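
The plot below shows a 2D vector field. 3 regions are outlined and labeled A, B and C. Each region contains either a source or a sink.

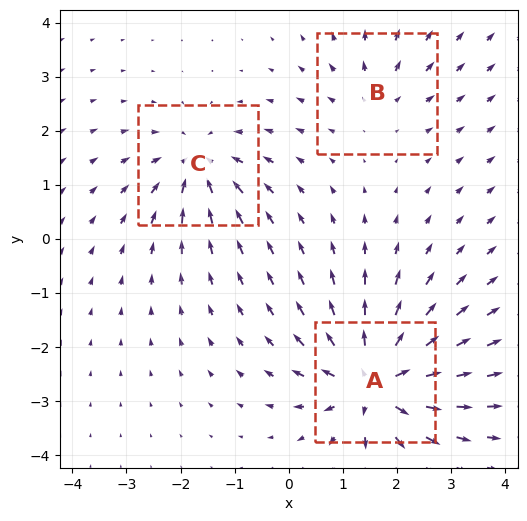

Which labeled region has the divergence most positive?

A

Divergence at each region's feature centre — A: about +6, B: about +2, C: about -4. Region A is most positive.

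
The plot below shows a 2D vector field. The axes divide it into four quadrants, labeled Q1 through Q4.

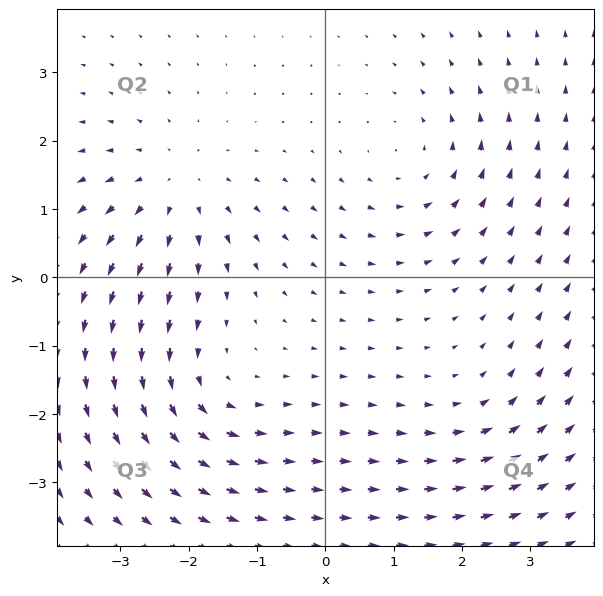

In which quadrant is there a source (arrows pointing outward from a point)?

Q2

The source sits at approximately (-2.2, 1.3), which lies in quadrant Q2. The divergence there is about +4, positive as expected for a source.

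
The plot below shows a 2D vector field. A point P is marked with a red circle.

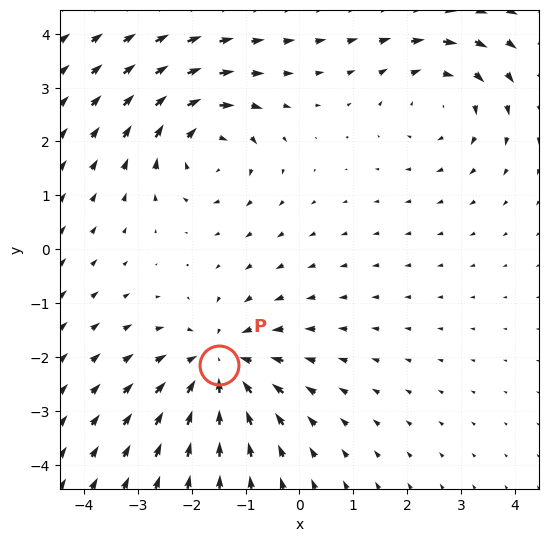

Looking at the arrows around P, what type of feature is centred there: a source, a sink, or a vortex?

sink

At P (-1.5, -2.1) the arrows converge inward. Divergence about -4, curl ≈0 — negative divergence with near-zero curl is a sink.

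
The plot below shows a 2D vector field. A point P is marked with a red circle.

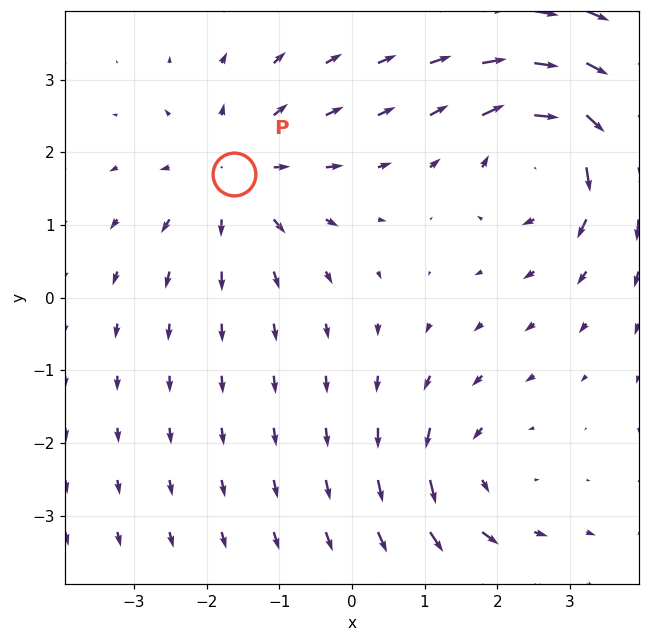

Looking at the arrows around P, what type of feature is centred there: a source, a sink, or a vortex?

At P (-1.6, 1.7) the arrows spread outward. Divergence about +3, curl ≈0 — positive divergence with near-zero curl is a source.

source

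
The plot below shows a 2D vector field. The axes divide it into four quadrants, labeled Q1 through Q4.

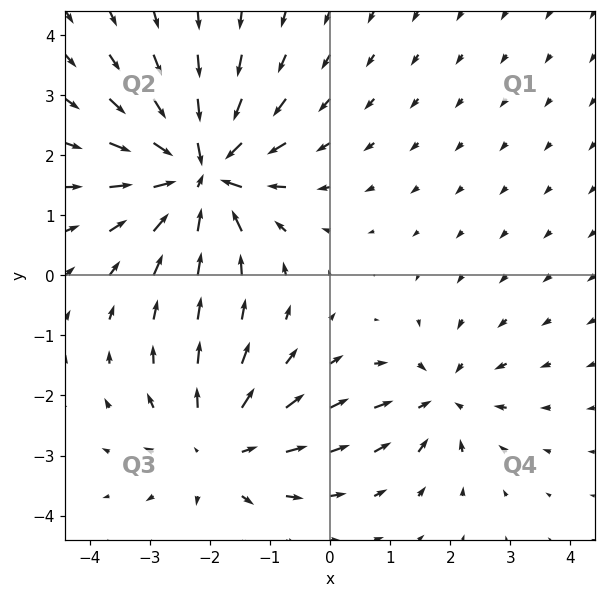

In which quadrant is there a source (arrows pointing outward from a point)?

Q3

The source sits at approximately (-1.9, -2.9), which lies in quadrant Q3. The divergence there is about +3, positive as expected for a source.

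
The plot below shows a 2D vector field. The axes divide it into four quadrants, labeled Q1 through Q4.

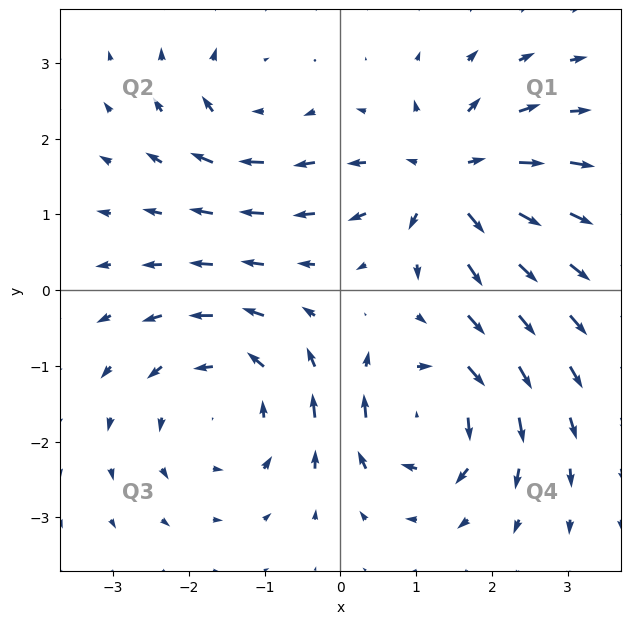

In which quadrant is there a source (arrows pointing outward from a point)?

Q1

The source sits at approximately (1.4, 1.5), which lies in quadrant Q1. The divergence there is about +6, positive as expected for a source.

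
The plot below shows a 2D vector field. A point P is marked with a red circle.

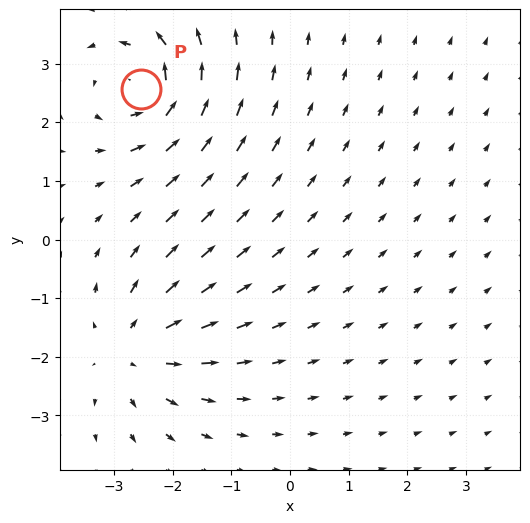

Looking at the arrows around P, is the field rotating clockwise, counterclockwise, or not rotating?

counterclockwise

Near P at (-2.5, 2.6) the arrows circulate counterclockwise. The curl (z-component) there is about +6; positive curl means counterclockwise rotation.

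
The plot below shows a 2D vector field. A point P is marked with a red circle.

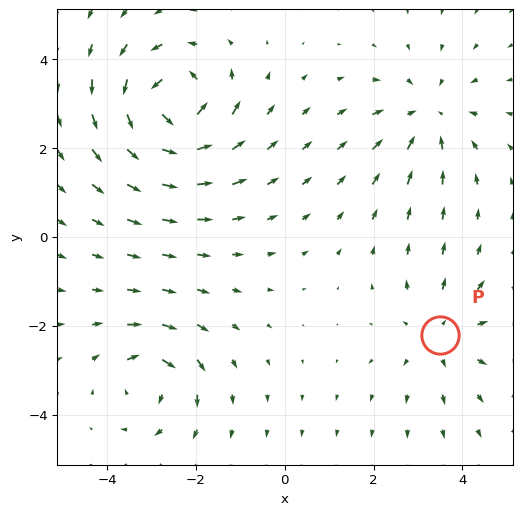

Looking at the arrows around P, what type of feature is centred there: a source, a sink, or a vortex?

At P (3.5, -2.2) the arrows spread outward. Divergence about +2, curl ≈0 — positive divergence with near-zero curl is a source.

source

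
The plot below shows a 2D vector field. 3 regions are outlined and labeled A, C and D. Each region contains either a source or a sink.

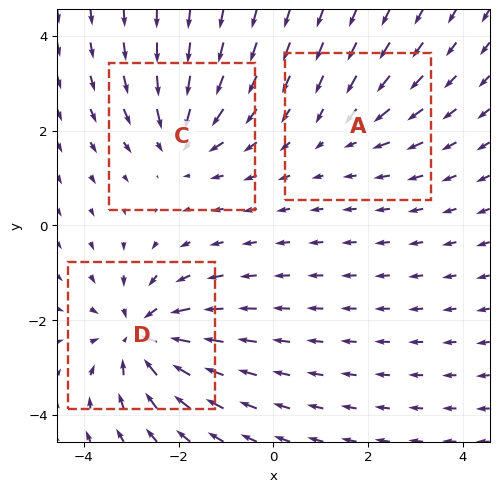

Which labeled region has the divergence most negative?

D

Divergence at each region's feature centre — A: about -2, C: about -3, D: about -5. Region D is most negative.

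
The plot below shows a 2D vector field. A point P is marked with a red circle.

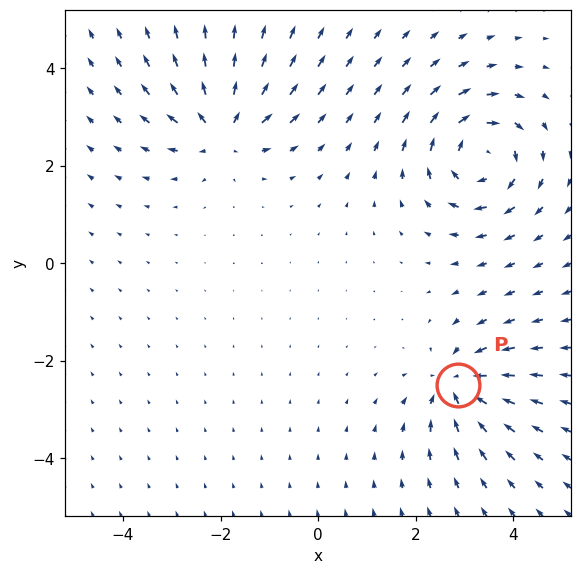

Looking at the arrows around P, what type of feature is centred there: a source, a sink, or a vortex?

At P (2.9, -2.5) the arrows converge inward. Divergence about -4, curl ≈0 — negative divergence with near-zero curl is a sink.

sink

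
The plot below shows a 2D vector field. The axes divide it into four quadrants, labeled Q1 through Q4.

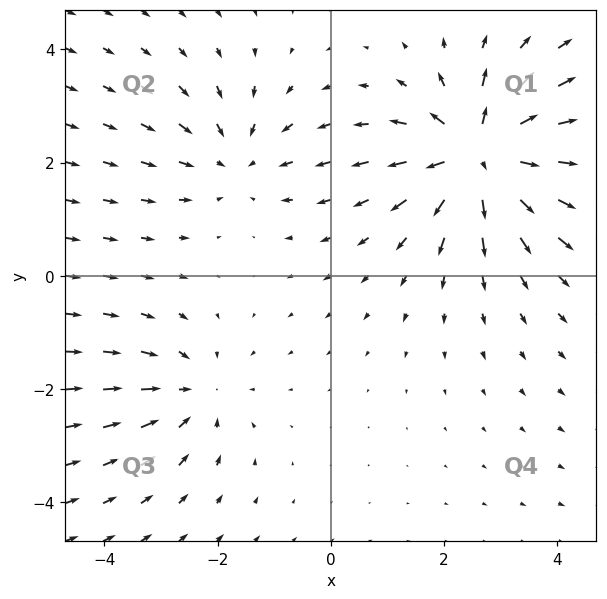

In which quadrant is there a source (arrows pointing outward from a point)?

Q1

The source sits at approximately (2.7, 2.1), which lies in quadrant Q1. The divergence there is about +6, positive as expected for a source.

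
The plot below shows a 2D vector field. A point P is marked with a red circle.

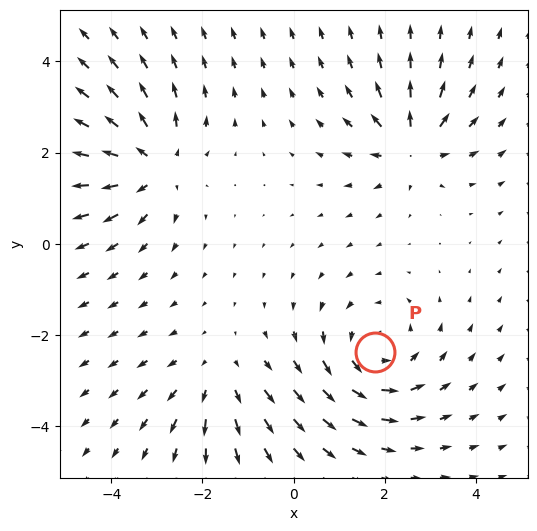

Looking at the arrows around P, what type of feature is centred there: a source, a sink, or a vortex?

At P (1.8, -2.4) the arrows circulate counterclockwise. Divergence ≈0, curl about +4 — near-zero divergence with nonzero curl is a vortex.

vortex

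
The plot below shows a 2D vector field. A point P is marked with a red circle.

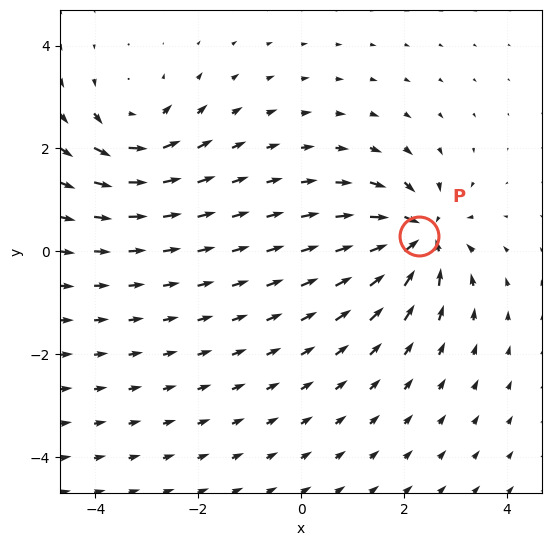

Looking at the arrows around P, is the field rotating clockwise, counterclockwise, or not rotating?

Near P at (2.3, 0.3) the arrows show no circulation. The curl there is ≈0.

not rotating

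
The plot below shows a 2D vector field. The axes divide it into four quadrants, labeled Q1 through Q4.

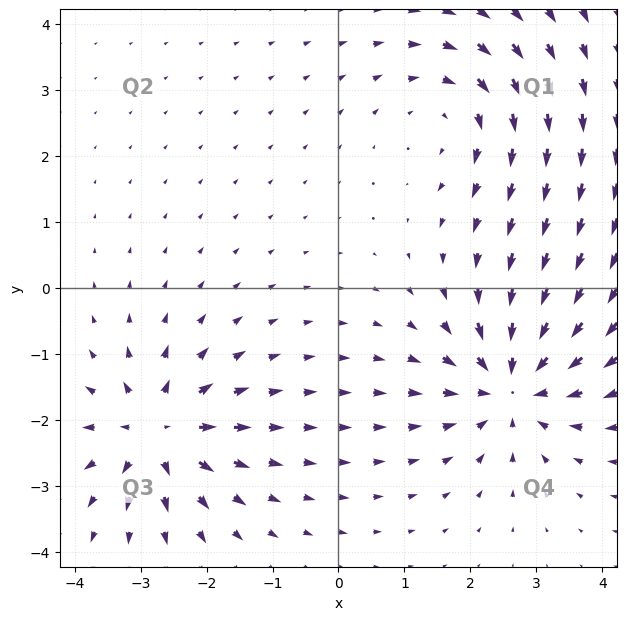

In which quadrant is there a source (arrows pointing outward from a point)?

Q3

The source sits at approximately (-2.7, -2.2), which lies in quadrant Q3. The divergence there is about +6, positive as expected for a source.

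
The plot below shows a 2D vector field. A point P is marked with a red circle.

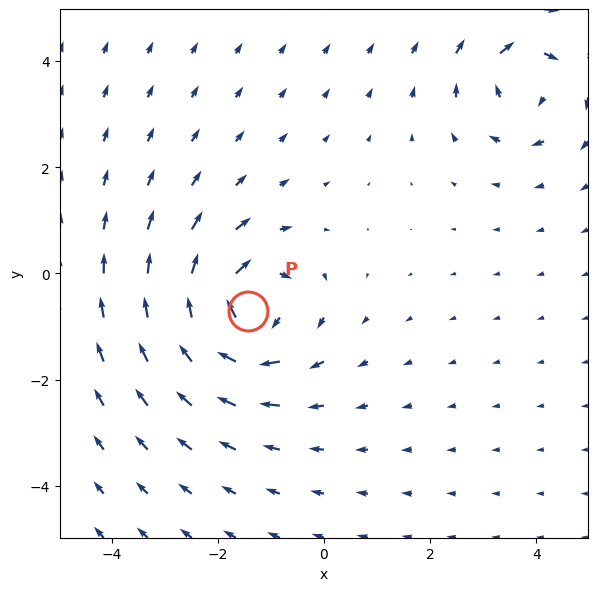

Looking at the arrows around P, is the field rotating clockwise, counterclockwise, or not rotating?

clockwise

Near P at (-1.4, -0.7) the arrows circulate clockwise. The curl (z-component) there is about -4; negative curl means clockwise rotation.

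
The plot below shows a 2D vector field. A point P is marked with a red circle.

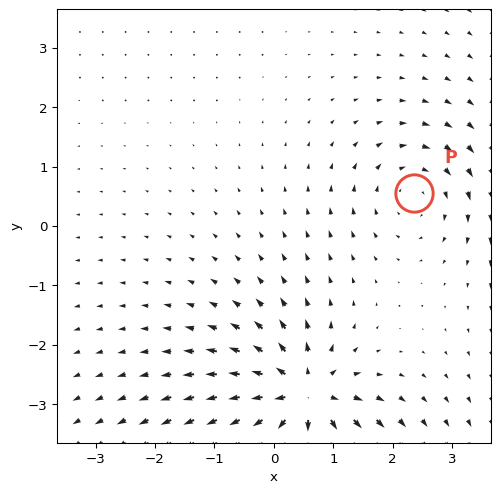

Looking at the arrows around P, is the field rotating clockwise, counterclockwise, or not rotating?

clockwise

Near P at (2.4, 0.6) the arrows circulate clockwise. The curl (z-component) there is about -3; negative curl means clockwise rotation.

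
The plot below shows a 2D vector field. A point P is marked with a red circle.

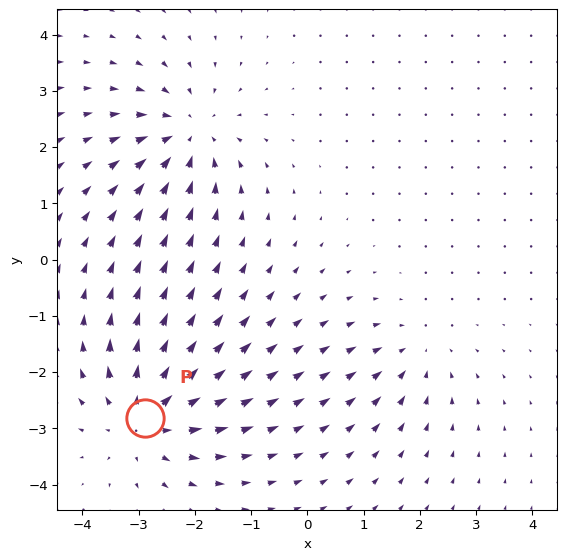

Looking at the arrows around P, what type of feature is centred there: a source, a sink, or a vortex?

At P (-2.9, -2.8) the arrows spread outward. Divergence about +5, curl ≈0 — positive divergence with near-zero curl is a source.

source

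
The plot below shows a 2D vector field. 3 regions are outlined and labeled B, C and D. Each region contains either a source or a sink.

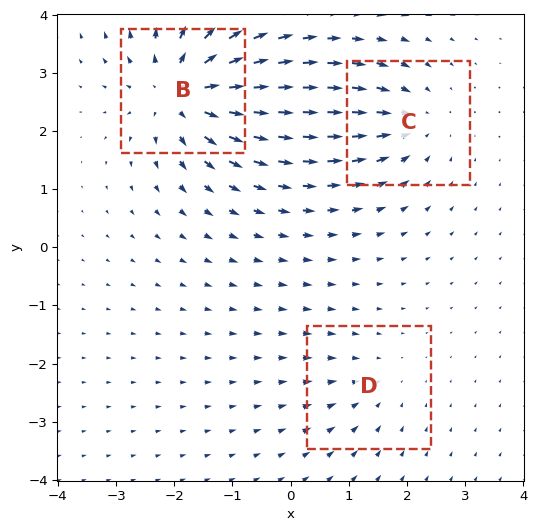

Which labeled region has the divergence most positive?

B

Divergence at each region's feature centre — B: about +6, C: about -3, D: about -2. Region B is most positive.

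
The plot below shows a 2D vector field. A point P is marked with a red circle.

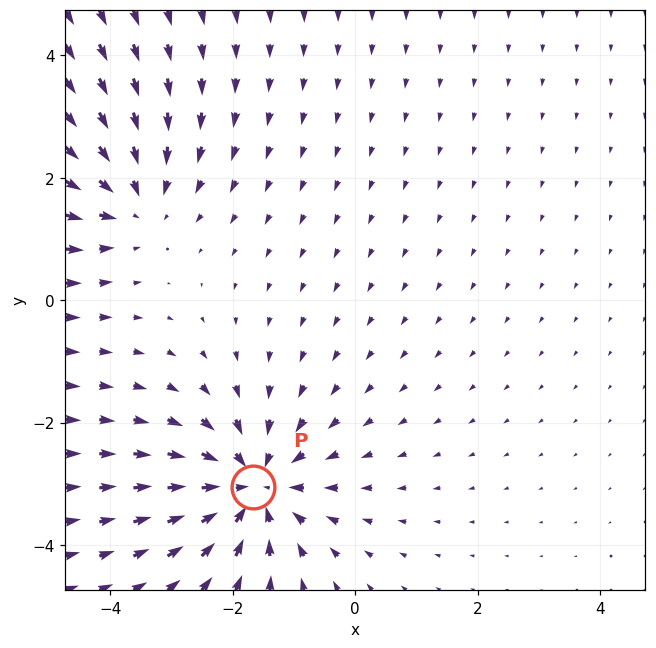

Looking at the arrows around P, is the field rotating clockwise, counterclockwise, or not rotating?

not rotating

Near P at (-1.7, -3.1) the arrows show no circulation. The curl there is ≈0.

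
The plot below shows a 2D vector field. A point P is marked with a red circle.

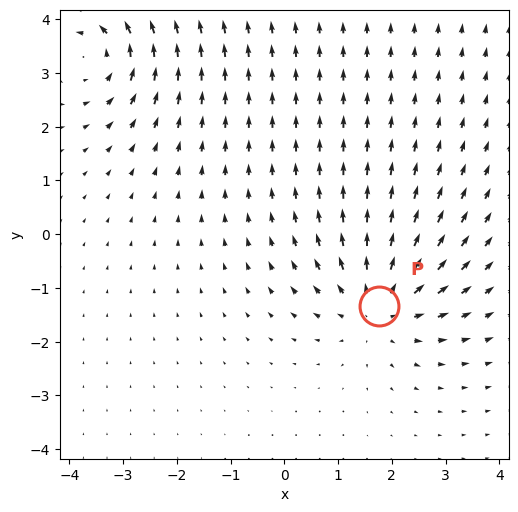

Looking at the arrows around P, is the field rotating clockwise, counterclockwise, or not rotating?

Near P at (1.8, -1.3) the arrows show no circulation. The curl there is ≈0.

not rotating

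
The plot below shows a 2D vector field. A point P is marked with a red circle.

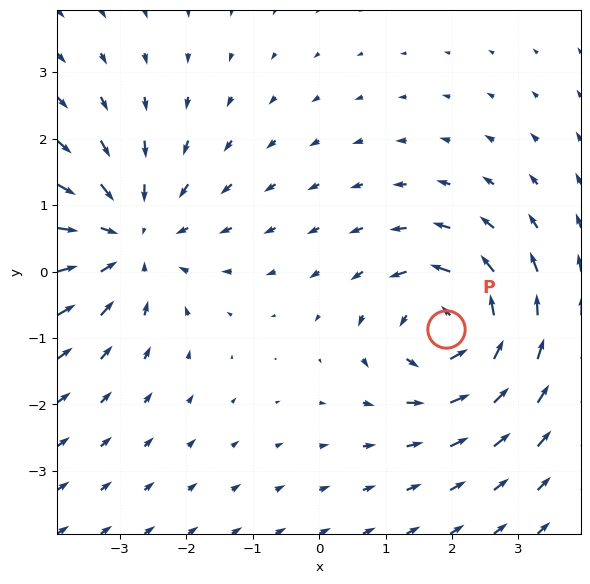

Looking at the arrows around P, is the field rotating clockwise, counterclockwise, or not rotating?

Near P at (1.9, -0.9) the arrows circulate counterclockwise. The curl (z-component) there is about +4; positive curl means counterclockwise rotation.

counterclockwise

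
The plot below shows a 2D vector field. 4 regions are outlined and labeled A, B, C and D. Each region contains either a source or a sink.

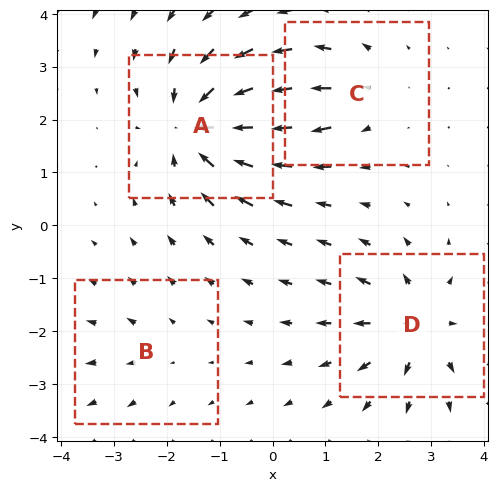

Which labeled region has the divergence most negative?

Divergence at each region's feature centre — A: about -8, B: about +2, C: about +4, D: about +6. Region A is most negative.

A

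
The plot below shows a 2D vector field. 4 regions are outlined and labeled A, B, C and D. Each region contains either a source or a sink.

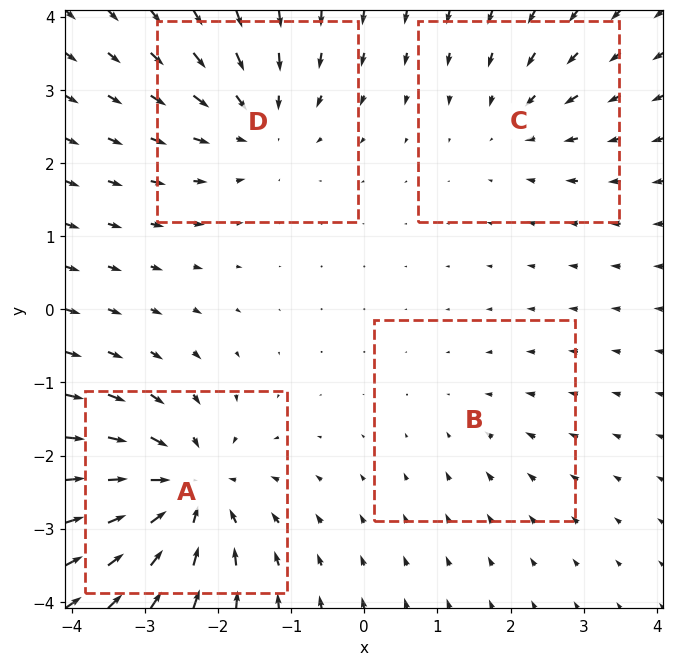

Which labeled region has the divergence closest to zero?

Divergence at each region's feature centre — A: about -8, B: about -2, C: about -4, D: about -5. Region B is closest to zero.

B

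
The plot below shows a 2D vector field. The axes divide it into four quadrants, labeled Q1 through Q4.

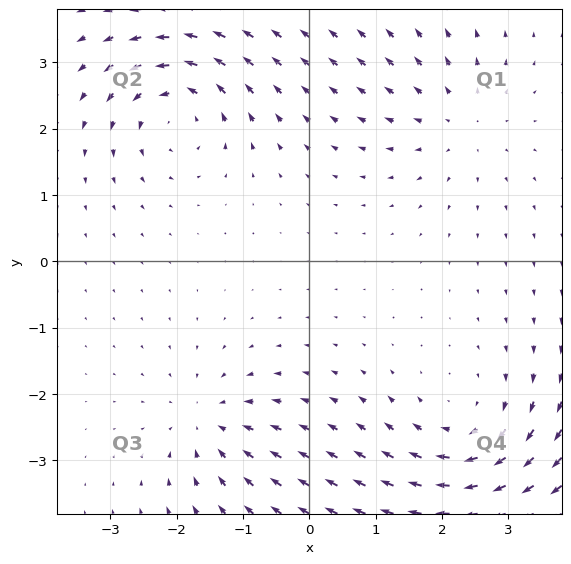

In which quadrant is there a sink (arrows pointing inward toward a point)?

Q3

The sink sits at approximately (-1.5, -2.5), which lies in quadrant Q3. The divergence there is about -4, negative as expected for a sink.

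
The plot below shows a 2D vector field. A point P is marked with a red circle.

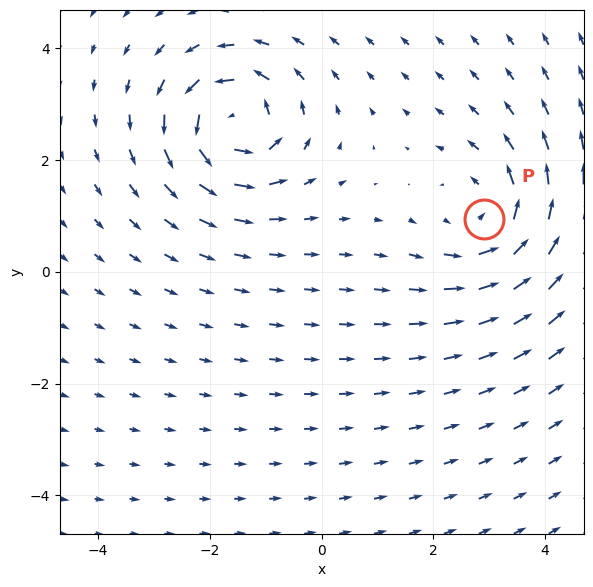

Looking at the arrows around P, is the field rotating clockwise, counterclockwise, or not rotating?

Near P at (2.9, 1.0) the arrows circulate counterclockwise. The curl (z-component) there is about +3; positive curl means counterclockwise rotation.

counterclockwise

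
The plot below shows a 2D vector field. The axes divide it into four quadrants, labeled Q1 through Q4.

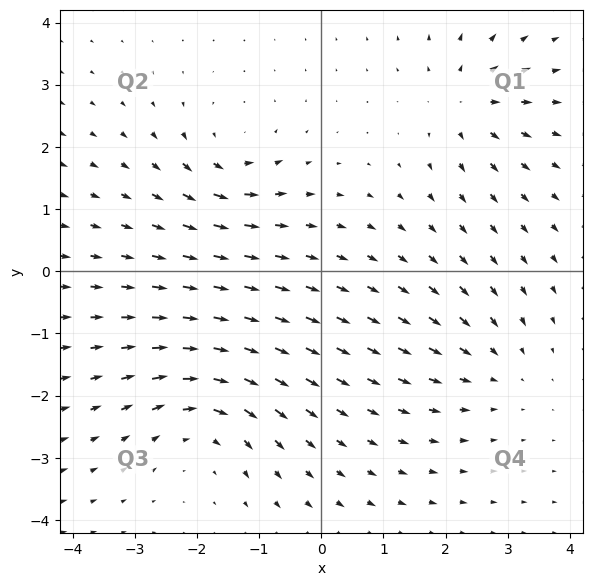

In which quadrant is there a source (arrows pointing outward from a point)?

The source sits at approximately (2.3, 2.7), which lies in quadrant Q1. The divergence there is about +4, positive as expected for a source.

Q1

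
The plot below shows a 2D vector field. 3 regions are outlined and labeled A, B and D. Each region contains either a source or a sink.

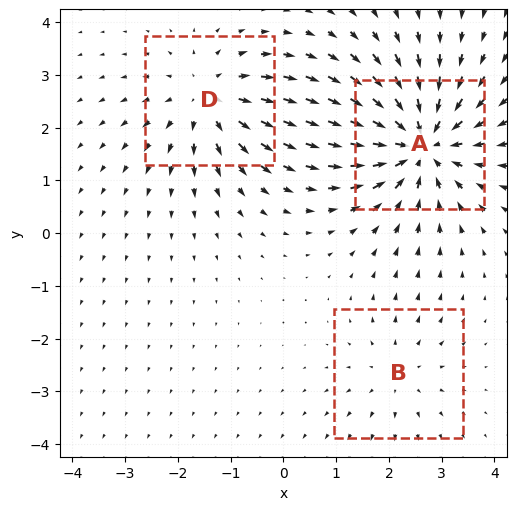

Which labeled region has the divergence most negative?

Divergence at each region's feature centre — A: about -5, B: about +2, D: about +3. Region A is most negative.

A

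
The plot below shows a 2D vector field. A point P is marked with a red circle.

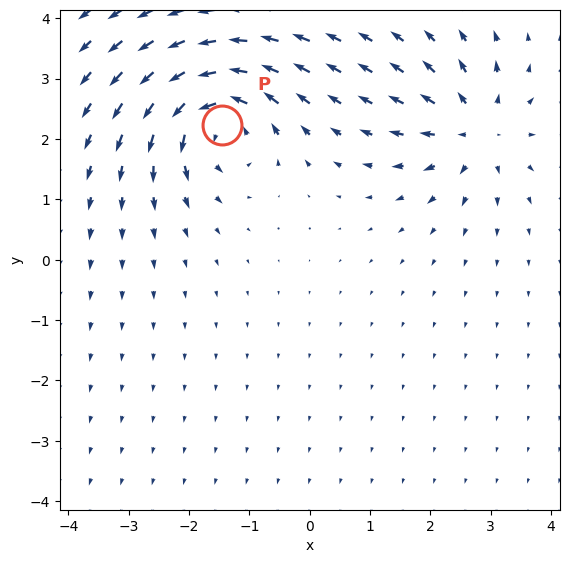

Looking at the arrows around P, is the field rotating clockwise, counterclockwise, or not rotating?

counterclockwise

Near P at (-1.5, 2.2) the arrows circulate counterclockwise. The curl (z-component) there is about +5; positive curl means counterclockwise rotation.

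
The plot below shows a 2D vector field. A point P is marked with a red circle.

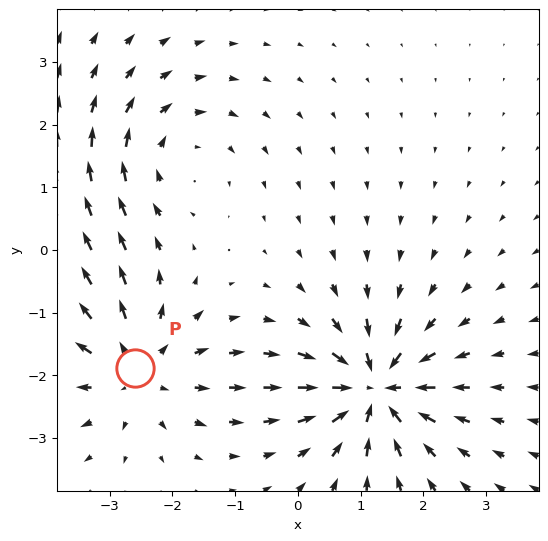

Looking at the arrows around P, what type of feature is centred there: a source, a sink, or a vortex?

At P (-2.6, -1.9) the arrows spread outward. Divergence about +4, curl ≈0 — positive divergence with near-zero curl is a source.

source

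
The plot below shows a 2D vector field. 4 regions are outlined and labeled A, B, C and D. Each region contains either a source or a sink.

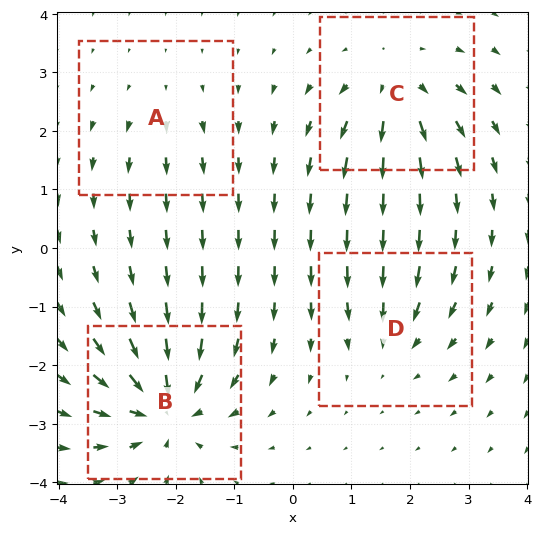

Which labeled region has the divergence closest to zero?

Divergence at each region's feature centre — A: about +2, B: about -7, C: about +5, D: about -3. Region A is closest to zero.

A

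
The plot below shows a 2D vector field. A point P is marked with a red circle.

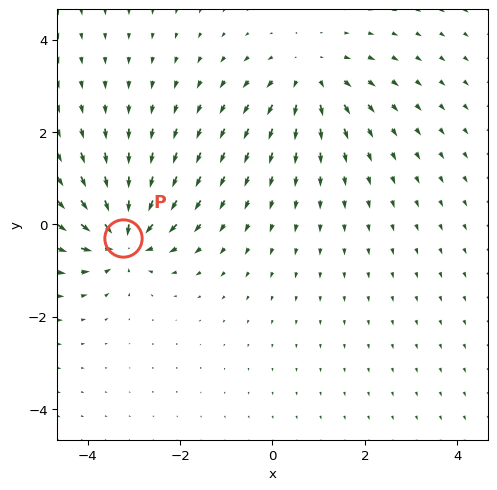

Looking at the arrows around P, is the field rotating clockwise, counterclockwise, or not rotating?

Near P at (-3.2, -0.3) the arrows show no circulation. The curl there is ≈0.

not rotating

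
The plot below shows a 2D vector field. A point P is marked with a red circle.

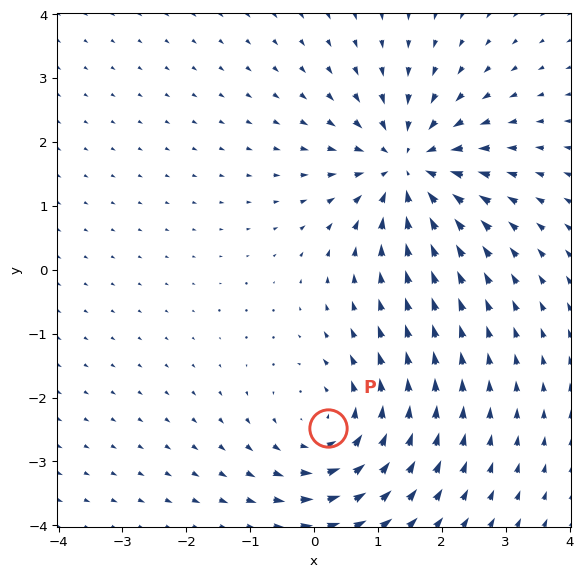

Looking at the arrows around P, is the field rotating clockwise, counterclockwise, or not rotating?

Near P at (0.2, -2.5) the arrows circulate counterclockwise. The curl (z-component) there is about +3; positive curl means counterclockwise rotation.

counterclockwise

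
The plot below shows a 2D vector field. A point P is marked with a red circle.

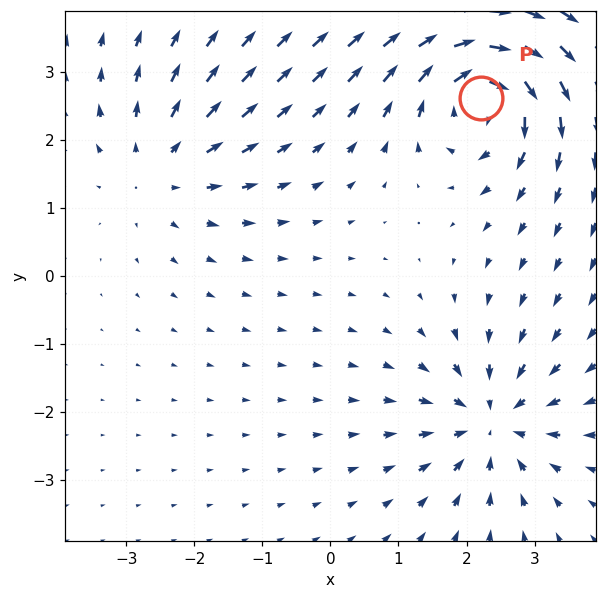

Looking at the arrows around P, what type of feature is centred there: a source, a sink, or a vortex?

vortex

At P (2.2, 2.6) the arrows circulate clockwise. Divergence ≈0, curl about -6 — near-zero divergence with nonzero curl is a vortex.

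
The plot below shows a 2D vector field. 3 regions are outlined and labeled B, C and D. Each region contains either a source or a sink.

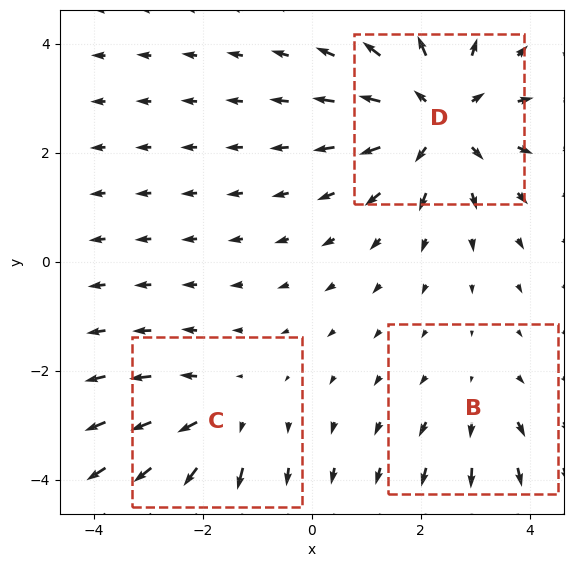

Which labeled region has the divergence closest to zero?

Divergence at each region's feature centre — B: about +2, C: about +3, D: about +4. Region B is closest to zero.

B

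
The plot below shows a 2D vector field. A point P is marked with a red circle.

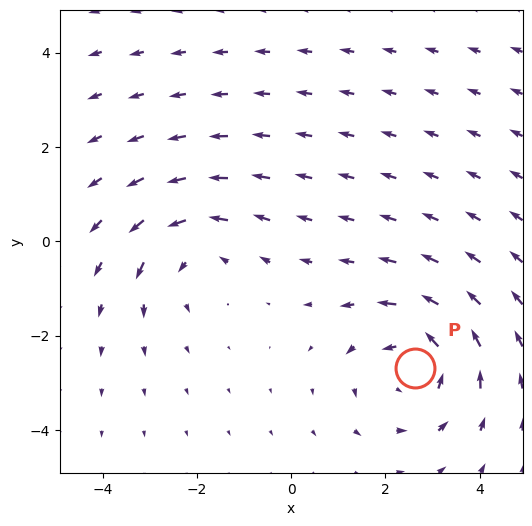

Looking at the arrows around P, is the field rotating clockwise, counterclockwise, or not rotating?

counterclockwise

Near P at (2.6, -2.7) the arrows circulate counterclockwise. The curl (z-component) there is about +4; positive curl means counterclockwise rotation.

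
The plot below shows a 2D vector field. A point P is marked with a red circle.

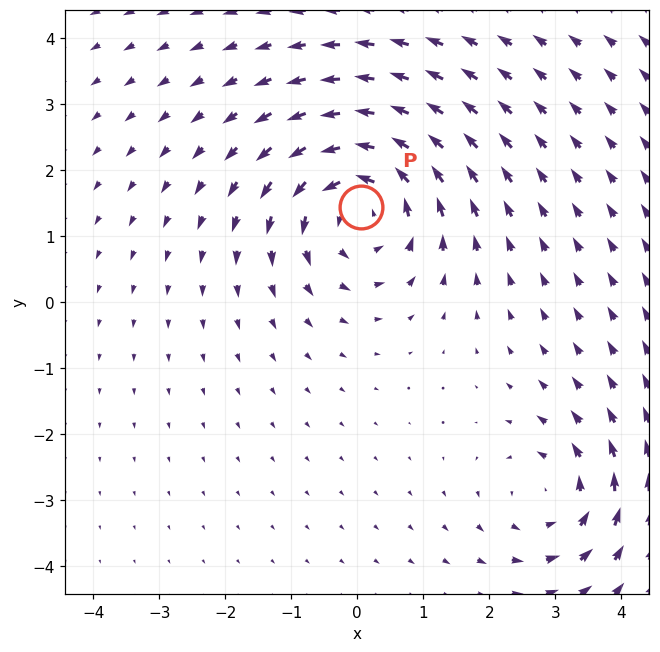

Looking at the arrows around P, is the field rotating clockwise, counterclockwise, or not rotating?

counterclockwise

Near P at (0.1, 1.4) the arrows circulate counterclockwise. The curl (z-component) there is about +4; positive curl means counterclockwise rotation.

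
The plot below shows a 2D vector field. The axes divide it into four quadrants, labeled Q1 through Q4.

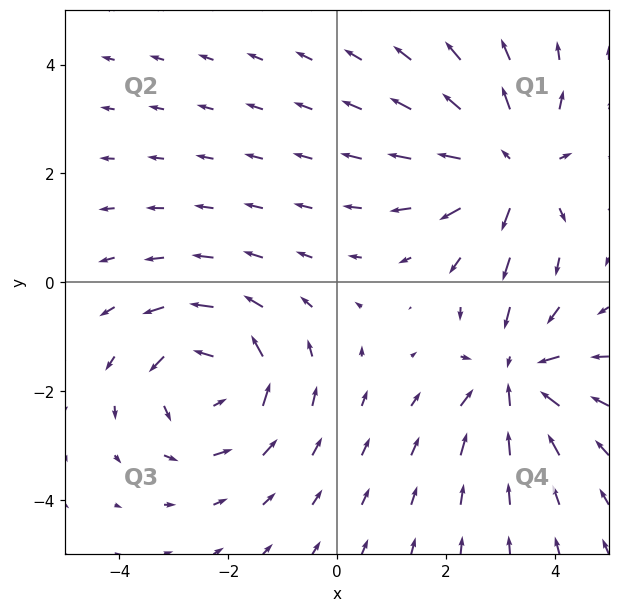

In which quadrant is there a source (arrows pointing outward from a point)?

The source sits at approximately (3.2, 2.1), which lies in quadrant Q1. The divergence there is about +5, positive as expected for a source.

Q1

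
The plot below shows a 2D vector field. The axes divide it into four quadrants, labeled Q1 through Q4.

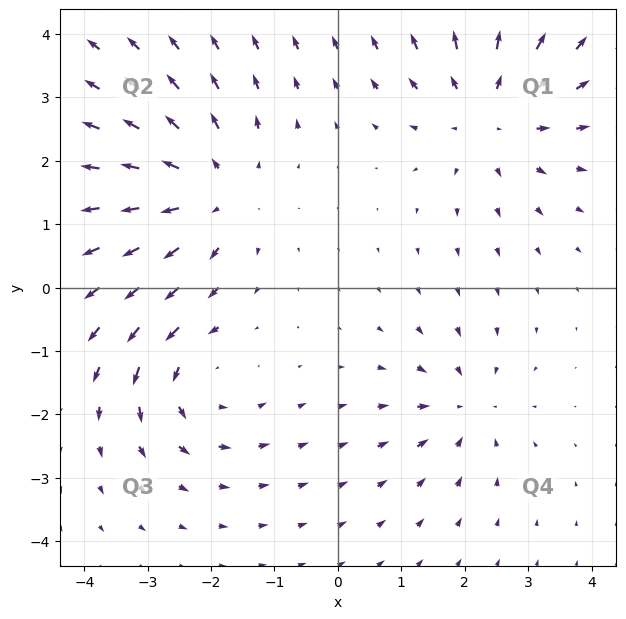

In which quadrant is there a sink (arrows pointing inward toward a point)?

The sink sits at approximately (2.0, -1.9), which lies in quadrant Q4. The divergence there is about -3, negative as expected for a sink.

Q4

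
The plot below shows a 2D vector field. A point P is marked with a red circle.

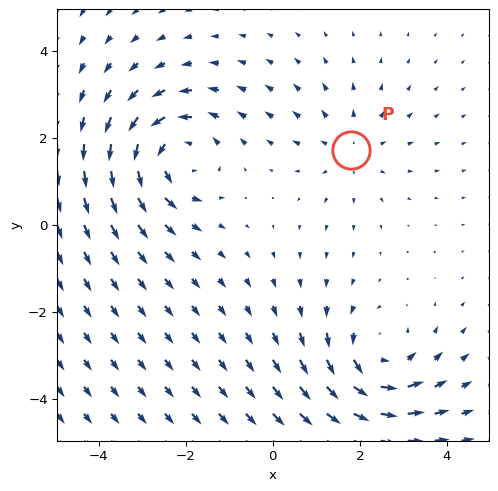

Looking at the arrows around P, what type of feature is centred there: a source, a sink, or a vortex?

At P (1.8, 1.7) the arrows spread outward. Divergence about +2, curl ≈0 — positive divergence with near-zero curl is a source.

source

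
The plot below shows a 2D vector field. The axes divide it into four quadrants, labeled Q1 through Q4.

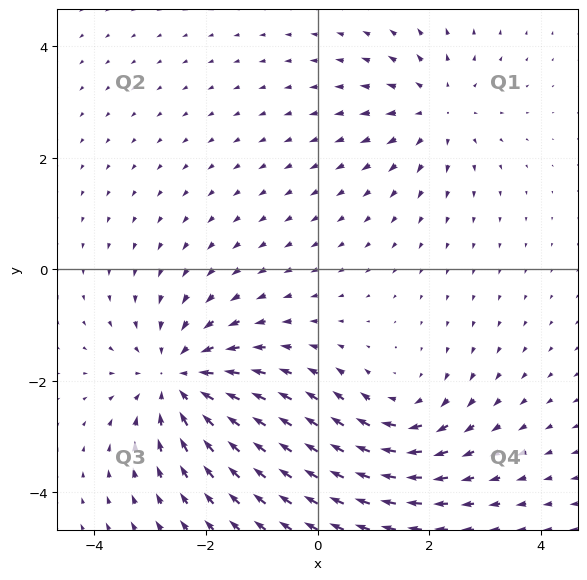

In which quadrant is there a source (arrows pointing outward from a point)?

Q1

The source sits at approximately (2.1, 2.8), which lies in quadrant Q1. The divergence there is about +3, positive as expected for a source.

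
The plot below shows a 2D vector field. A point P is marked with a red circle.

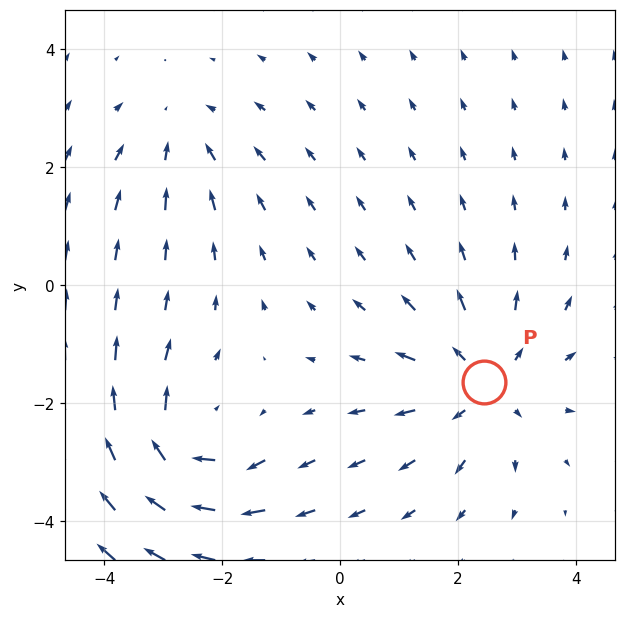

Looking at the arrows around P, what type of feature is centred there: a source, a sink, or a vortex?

At P (2.4, -1.6) the arrows spread outward. Divergence about +4, curl ≈0 — positive divergence with near-zero curl is a source.

source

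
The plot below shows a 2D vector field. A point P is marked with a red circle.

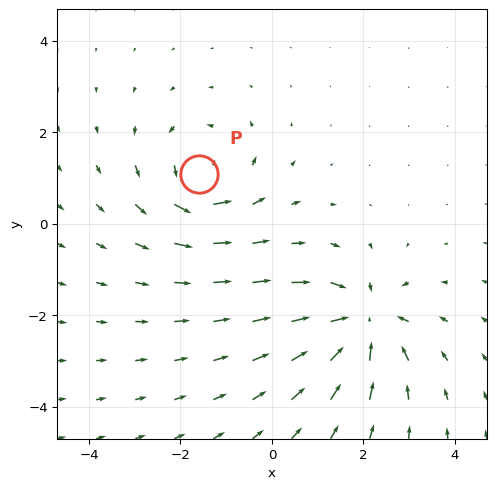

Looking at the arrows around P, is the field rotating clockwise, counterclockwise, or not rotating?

Near P at (-1.6, 1.1) the arrows circulate counterclockwise. The curl (z-component) there is about +4; positive curl means counterclockwise rotation.

counterclockwise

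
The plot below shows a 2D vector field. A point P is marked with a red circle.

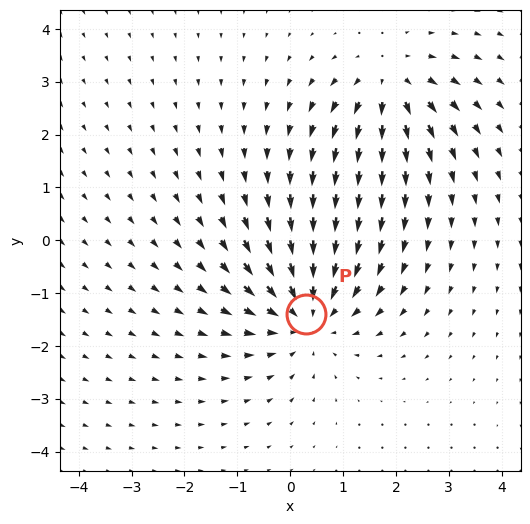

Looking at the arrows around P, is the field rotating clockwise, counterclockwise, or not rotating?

Near P at (0.3, -1.4) the arrows show no circulation. The curl there is ≈0.

not rotating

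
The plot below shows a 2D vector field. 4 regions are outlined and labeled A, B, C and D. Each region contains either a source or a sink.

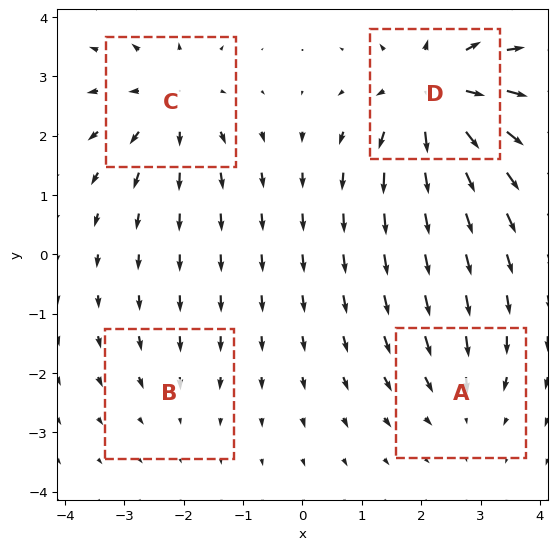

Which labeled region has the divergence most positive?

D

Divergence at each region's feature centre — A: about -3, B: about -2, C: about +4, D: about +7. Region D is most positive.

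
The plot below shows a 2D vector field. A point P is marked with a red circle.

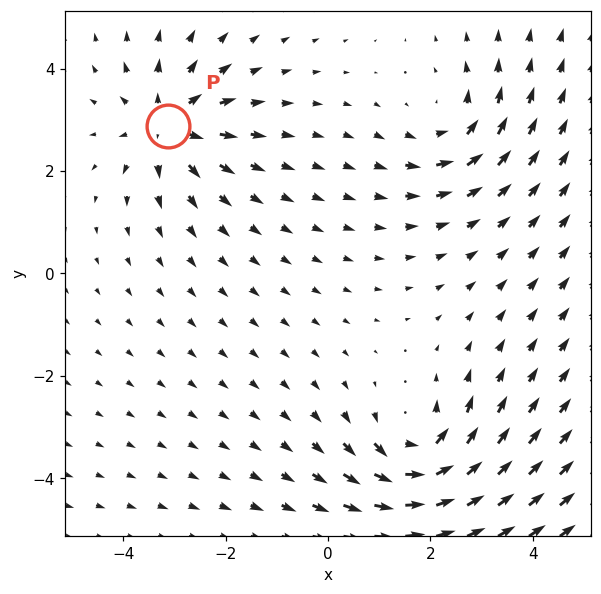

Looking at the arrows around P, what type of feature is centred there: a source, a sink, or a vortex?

At P (-3.1, 2.9) the arrows spread outward. Divergence about +4, curl ≈0 — positive divergence with near-zero curl is a source.

source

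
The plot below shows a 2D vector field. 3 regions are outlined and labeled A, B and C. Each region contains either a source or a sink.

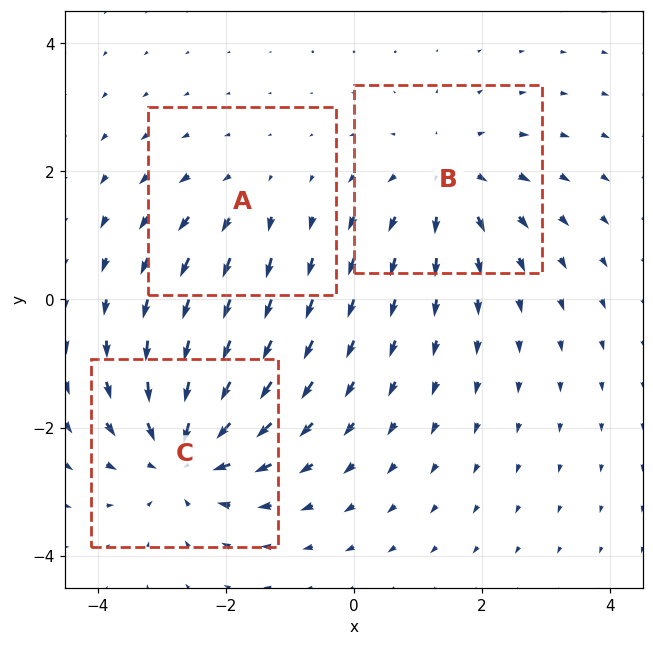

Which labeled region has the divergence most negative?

Divergence at each region's feature centre — A: about +2, B: about +3, C: about -5. Region C is most negative.

C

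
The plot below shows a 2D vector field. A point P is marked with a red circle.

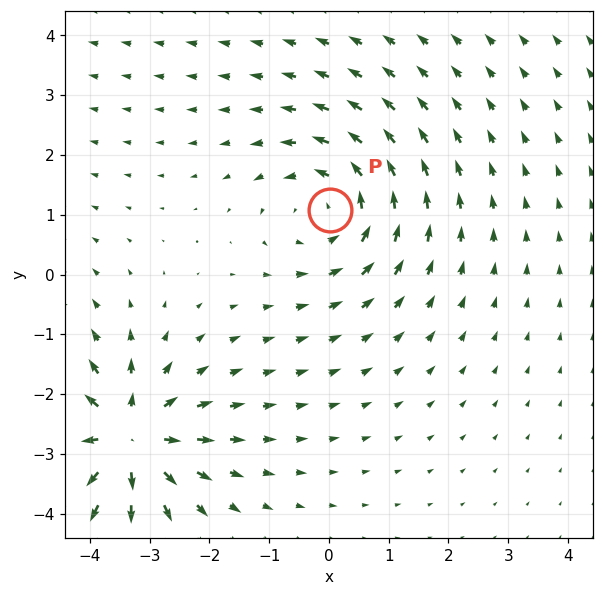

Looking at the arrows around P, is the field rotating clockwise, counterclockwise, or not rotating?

counterclockwise

Near P at (0.0, 1.1) the arrows circulate counterclockwise. The curl (z-component) there is about +4; positive curl means counterclockwise rotation.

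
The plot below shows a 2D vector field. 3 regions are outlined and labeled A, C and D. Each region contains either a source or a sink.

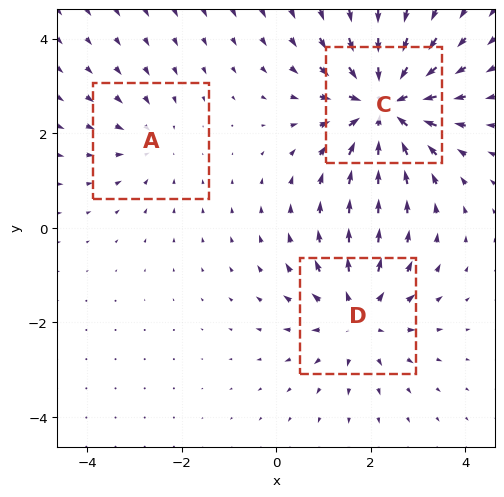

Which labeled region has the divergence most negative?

Divergence at each region's feature centre — A: about -2, C: about -4, D: about +3. Region C is most negative.

C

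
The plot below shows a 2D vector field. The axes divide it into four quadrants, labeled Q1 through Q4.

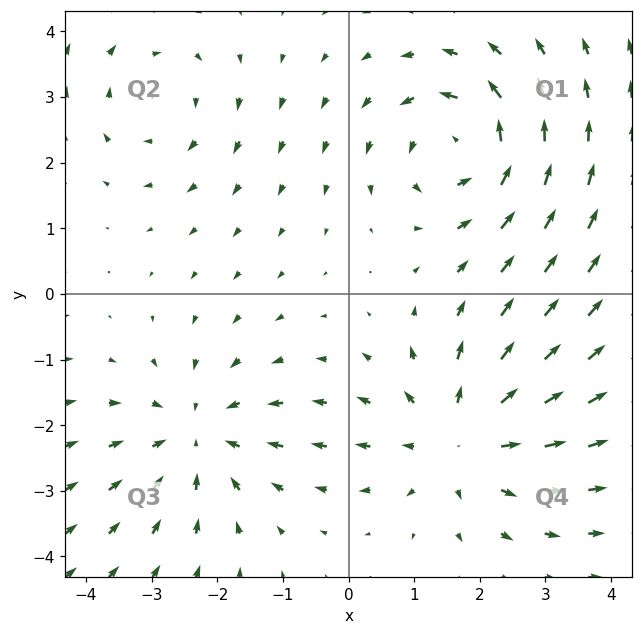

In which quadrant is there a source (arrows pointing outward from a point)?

The source sits at approximately (1.7, -2.2), which lies in quadrant Q4. The divergence there is about +3, positive as expected for a source.

Q4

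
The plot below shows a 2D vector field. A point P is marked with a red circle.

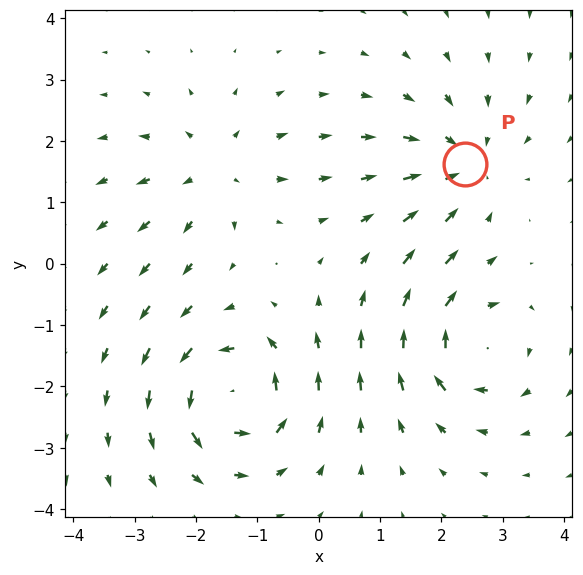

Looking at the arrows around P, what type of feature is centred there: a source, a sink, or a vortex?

sink

At P (2.4, 1.6) the arrows converge inward. Divergence about -4, curl ≈0 — negative divergence with near-zero curl is a sink.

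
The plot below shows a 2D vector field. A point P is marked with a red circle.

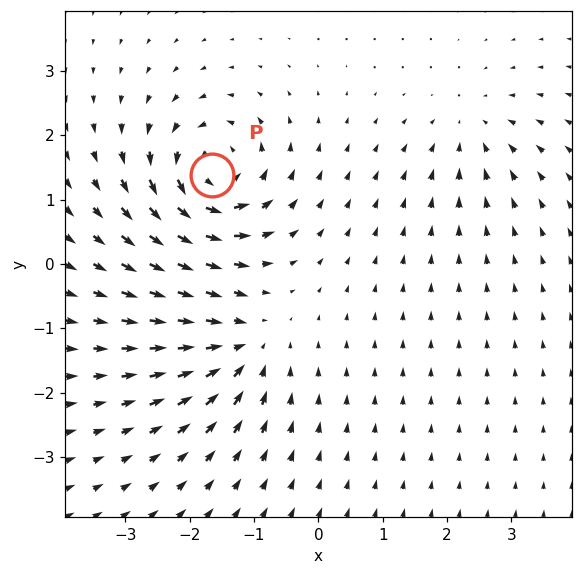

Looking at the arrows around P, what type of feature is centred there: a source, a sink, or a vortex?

vortex

At P (-1.6, 1.4) the arrows circulate counterclockwise. Divergence ≈0, curl about +7 — near-zero divergence with nonzero curl is a vortex.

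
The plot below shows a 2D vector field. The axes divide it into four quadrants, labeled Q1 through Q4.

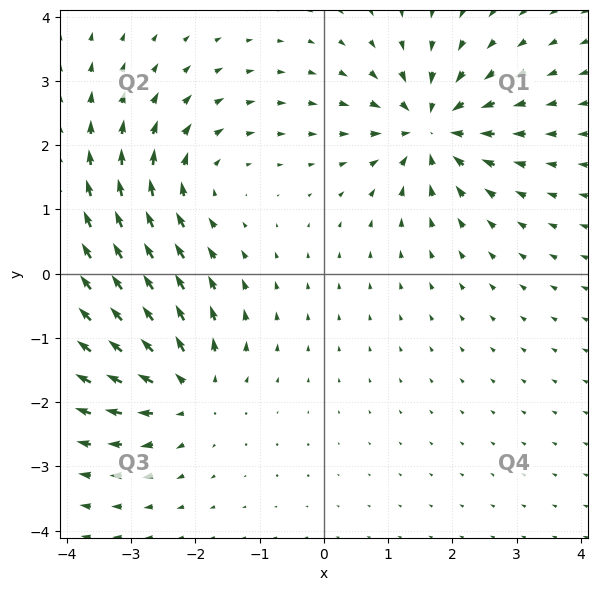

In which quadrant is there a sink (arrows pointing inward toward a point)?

The sink sits at approximately (1.7, 2.3), which lies in quadrant Q1. The divergence there is about -6, negative as expected for a sink.

Q1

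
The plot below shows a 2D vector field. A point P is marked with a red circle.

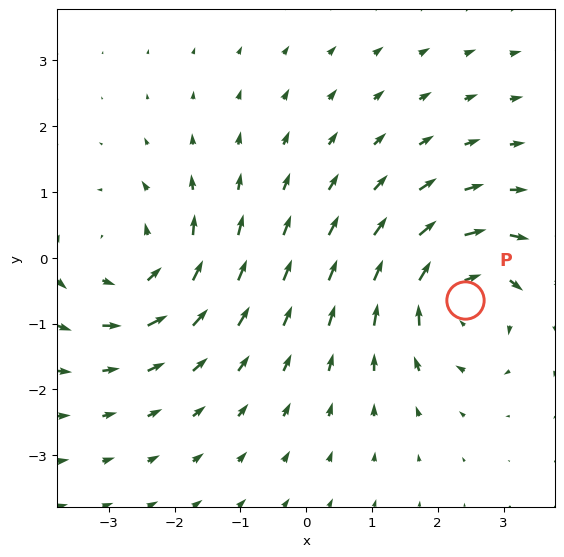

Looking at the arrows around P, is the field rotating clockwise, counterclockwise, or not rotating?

clockwise

Near P at (2.4, -0.6) the arrows circulate clockwise. The curl (z-component) there is about -5; negative curl means clockwise rotation.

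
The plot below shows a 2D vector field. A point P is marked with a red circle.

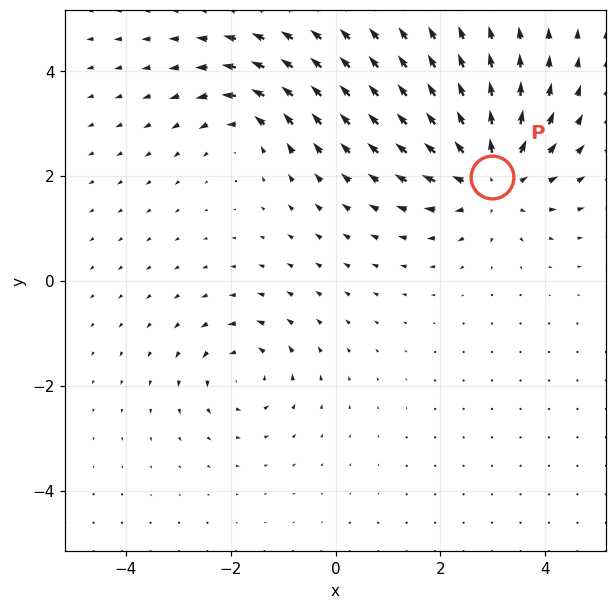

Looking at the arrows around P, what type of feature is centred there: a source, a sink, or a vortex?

At P (3.0, 2.0) the arrows spread outward. Divergence about +5, curl ≈0 — positive divergence with near-zero curl is a source.

source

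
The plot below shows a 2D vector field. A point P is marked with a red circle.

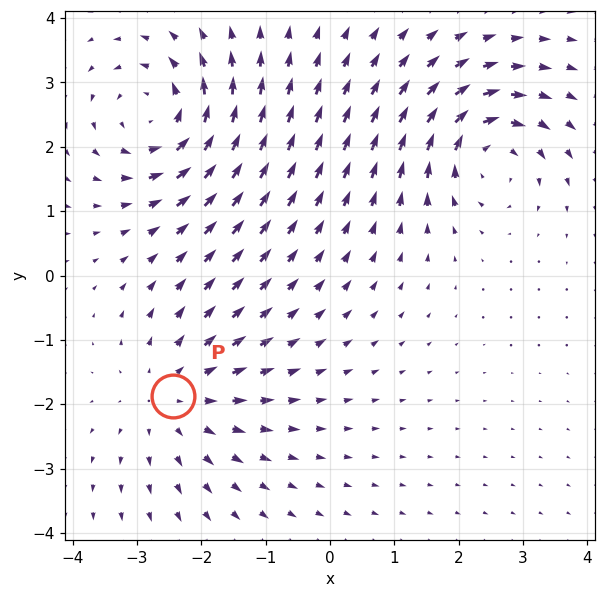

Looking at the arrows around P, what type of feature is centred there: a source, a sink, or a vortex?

source

At P (-2.4, -1.9) the arrows spread outward. Divergence about +3, curl ≈0 — positive divergence with near-zero curl is a source.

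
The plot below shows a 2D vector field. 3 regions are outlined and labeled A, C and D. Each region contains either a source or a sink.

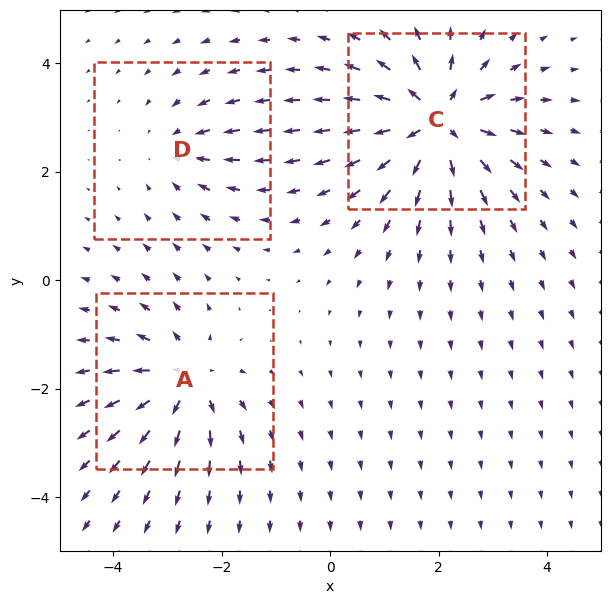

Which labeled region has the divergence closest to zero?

D

Divergence at each region's feature centre — A: about +4, C: about +6, D: about -2. Region D is closest to zero.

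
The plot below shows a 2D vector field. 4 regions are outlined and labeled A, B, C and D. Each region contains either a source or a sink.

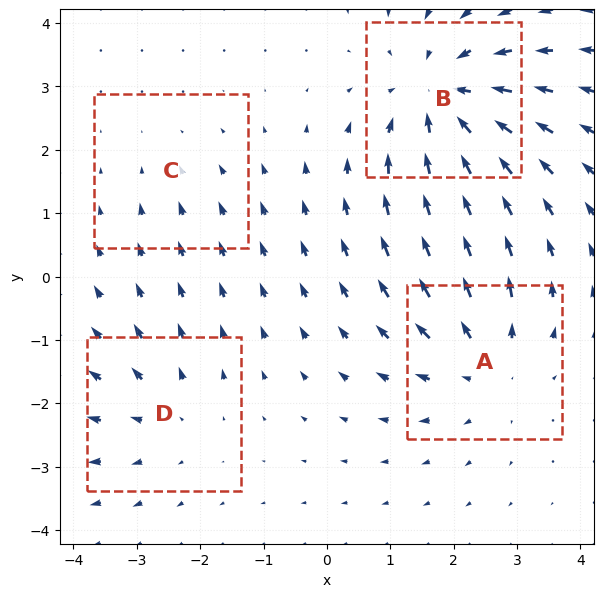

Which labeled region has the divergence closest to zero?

C

Divergence at each region's feature centre — A: about +4, B: about -6, C: about -2, D: about +3. Region C is closest to zero.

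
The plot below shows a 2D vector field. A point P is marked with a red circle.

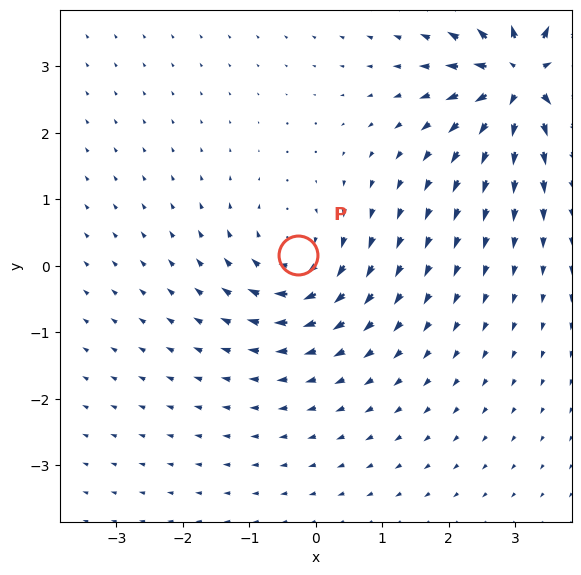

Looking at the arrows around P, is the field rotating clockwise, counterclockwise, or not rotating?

Near P at (-0.3, 0.2) the arrows circulate clockwise. The curl (z-component) there is about -4; negative curl means clockwise rotation.

clockwise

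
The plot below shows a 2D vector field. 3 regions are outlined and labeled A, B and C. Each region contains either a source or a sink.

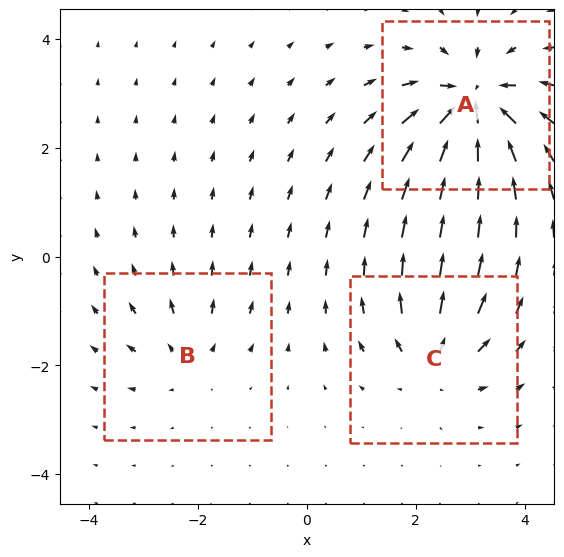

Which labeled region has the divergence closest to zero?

B

Divergence at each region's feature centre — A: about -6, B: about +3, C: about +4. Region B is closest to zero.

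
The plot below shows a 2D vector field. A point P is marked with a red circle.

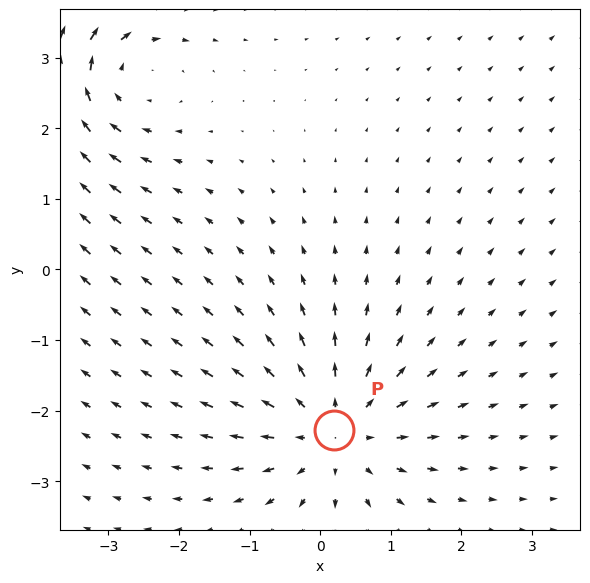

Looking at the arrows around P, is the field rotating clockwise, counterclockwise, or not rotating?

not rotating

Near P at (0.2, -2.3) the arrows show no circulation. The curl there is ≈0.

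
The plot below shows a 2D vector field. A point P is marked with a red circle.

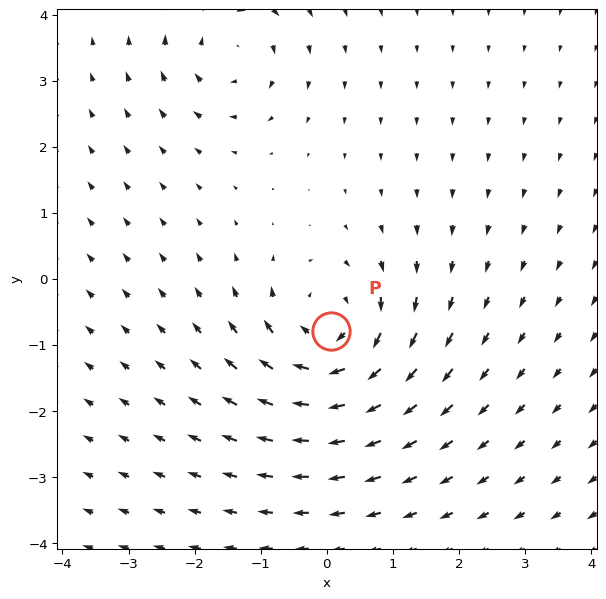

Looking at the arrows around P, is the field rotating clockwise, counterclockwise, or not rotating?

clockwise

Near P at (0.1, -0.8) the arrows circulate clockwise. The curl (z-component) there is about -6; negative curl means clockwise rotation.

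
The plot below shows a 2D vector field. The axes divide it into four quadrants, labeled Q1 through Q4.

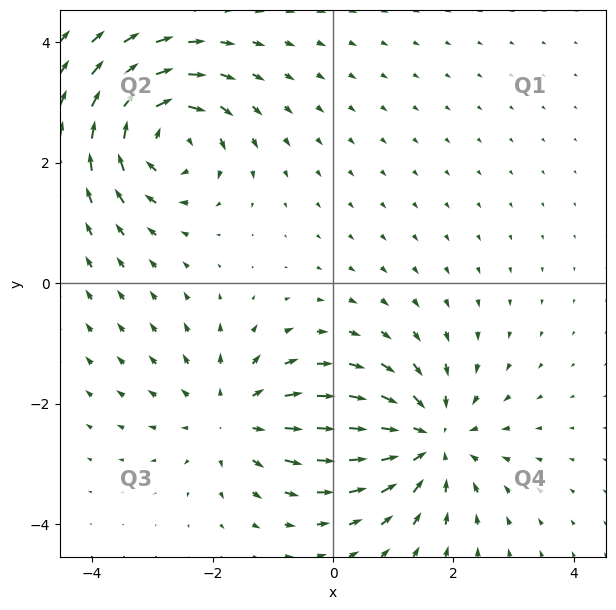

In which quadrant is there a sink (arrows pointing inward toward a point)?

The sink sits at approximately (1.6, -2.6), which lies in quadrant Q4. The divergence there is about -5, negative as expected for a sink.

Q4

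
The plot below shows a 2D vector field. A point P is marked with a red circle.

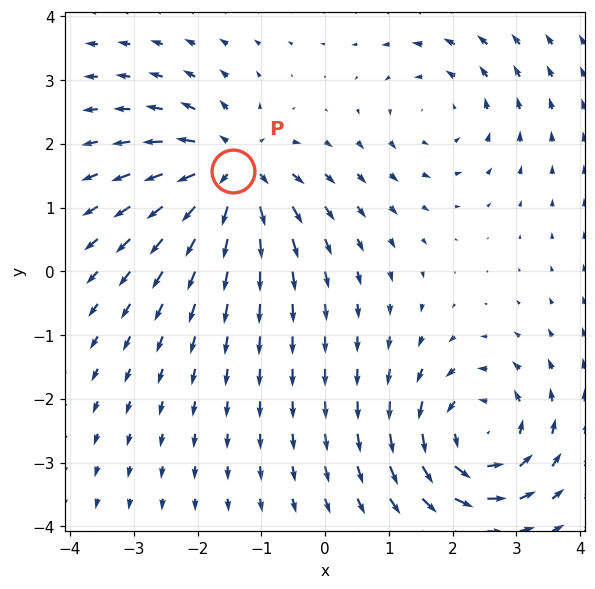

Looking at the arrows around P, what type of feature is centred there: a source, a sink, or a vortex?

source

At P (-1.4, 1.6) the arrows spread outward. Divergence about +6, curl ≈0 — positive divergence with near-zero curl is a source.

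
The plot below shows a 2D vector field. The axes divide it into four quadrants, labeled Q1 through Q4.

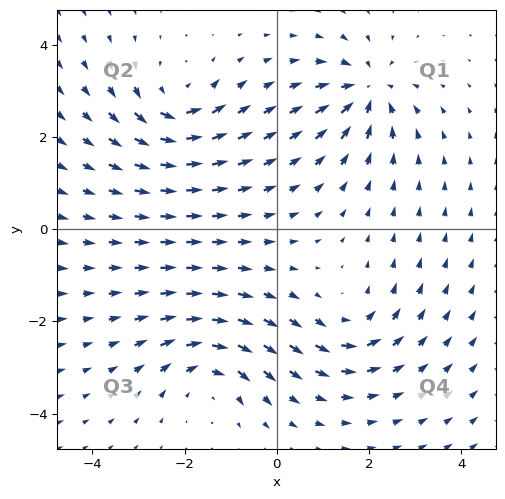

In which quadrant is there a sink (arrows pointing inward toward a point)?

Q1

The sink sits at approximately (2.0, 3.0), which lies in quadrant Q1. The divergence there is about -6, negative as expected for a sink.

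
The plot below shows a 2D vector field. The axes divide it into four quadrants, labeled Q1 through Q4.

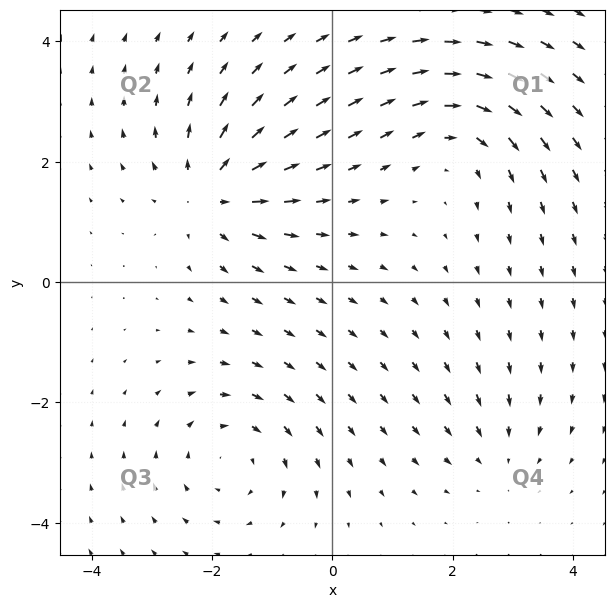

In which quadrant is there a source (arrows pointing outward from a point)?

Q2

The source sits at approximately (-2.0, 1.5), which lies in quadrant Q2. The divergence there is about +5, positive as expected for a source.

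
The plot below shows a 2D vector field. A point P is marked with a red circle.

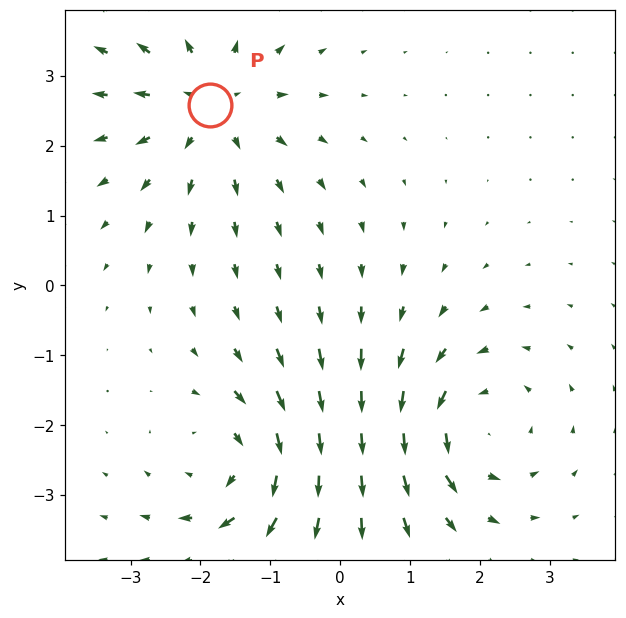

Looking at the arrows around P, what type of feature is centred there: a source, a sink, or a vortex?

At P (-1.9, 2.6) the arrows spread outward. Divergence about +4, curl ≈0 — positive divergence with near-zero curl is a source.

source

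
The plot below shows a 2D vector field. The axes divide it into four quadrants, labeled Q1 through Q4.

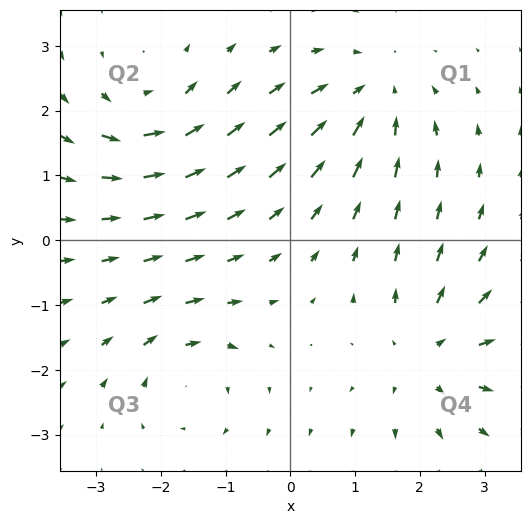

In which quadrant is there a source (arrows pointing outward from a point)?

The source sits at approximately (2.1, -1.7), which lies in quadrant Q4. The divergence there is about +5, positive as expected for a source.

Q4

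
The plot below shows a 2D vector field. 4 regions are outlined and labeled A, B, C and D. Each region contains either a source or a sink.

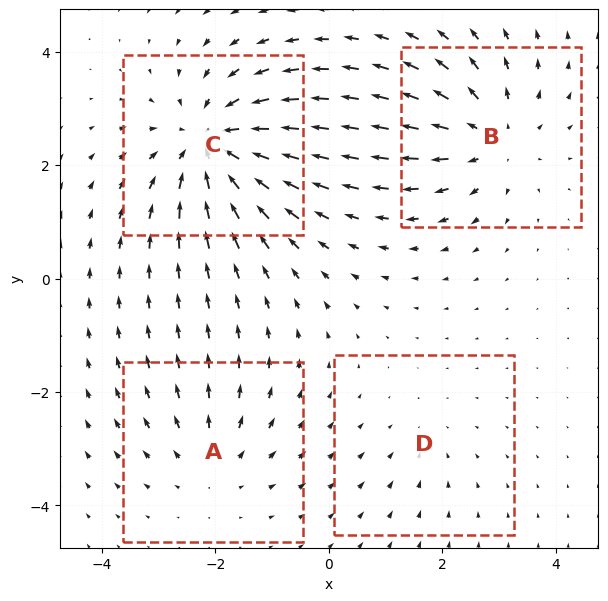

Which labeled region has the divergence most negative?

Divergence at each region's feature centre — A: about +3, B: about +5, C: about -6, D: about -2. Region C is most negative.

C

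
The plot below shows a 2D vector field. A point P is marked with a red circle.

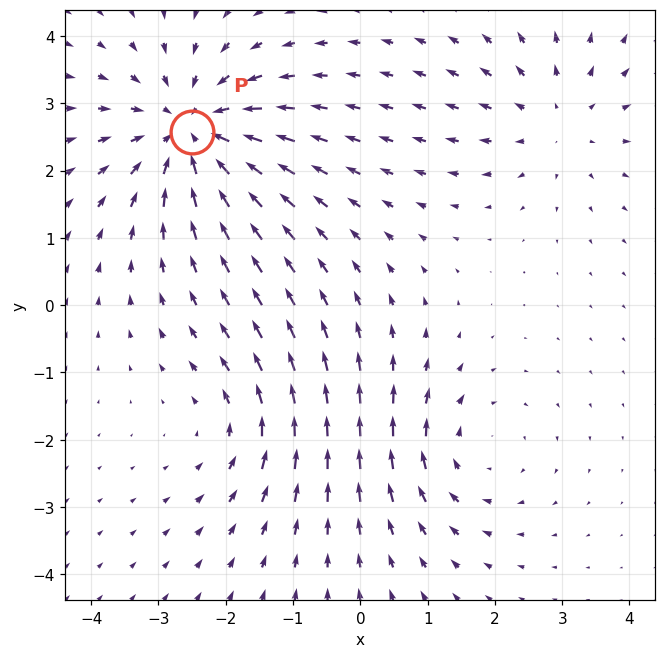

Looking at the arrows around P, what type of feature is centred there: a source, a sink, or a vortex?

At P (-2.5, 2.6) the arrows converge inward. Divergence about -4, curl ≈0 — negative divergence with near-zero curl is a sink.

sink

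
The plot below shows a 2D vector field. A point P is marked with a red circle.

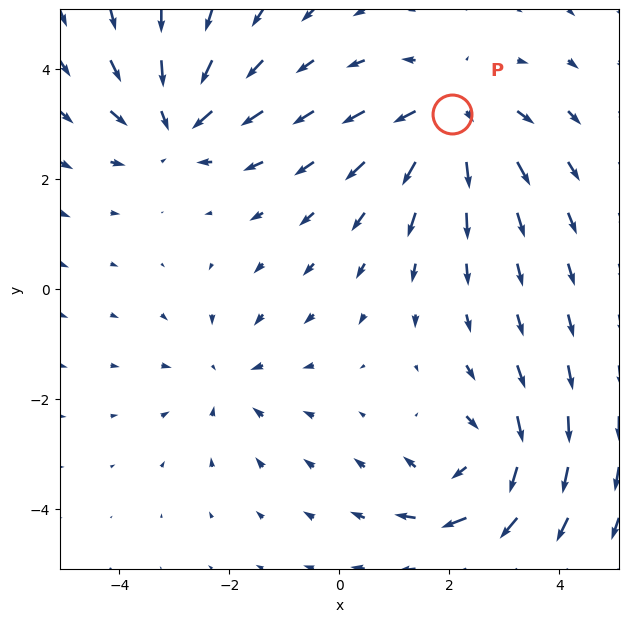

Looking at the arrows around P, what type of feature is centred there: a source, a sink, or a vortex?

At P (2.0, 3.2) the arrows spread outward. Divergence about +5, curl ≈0 — positive divergence with near-zero curl is a source.

source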